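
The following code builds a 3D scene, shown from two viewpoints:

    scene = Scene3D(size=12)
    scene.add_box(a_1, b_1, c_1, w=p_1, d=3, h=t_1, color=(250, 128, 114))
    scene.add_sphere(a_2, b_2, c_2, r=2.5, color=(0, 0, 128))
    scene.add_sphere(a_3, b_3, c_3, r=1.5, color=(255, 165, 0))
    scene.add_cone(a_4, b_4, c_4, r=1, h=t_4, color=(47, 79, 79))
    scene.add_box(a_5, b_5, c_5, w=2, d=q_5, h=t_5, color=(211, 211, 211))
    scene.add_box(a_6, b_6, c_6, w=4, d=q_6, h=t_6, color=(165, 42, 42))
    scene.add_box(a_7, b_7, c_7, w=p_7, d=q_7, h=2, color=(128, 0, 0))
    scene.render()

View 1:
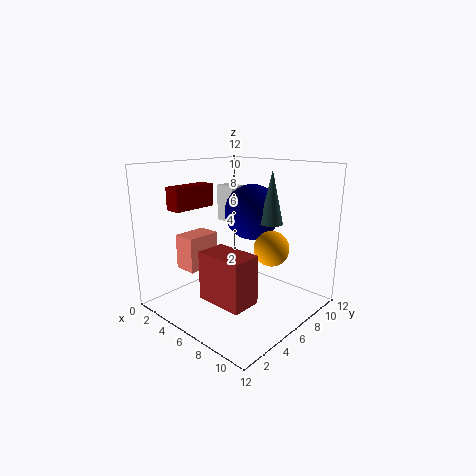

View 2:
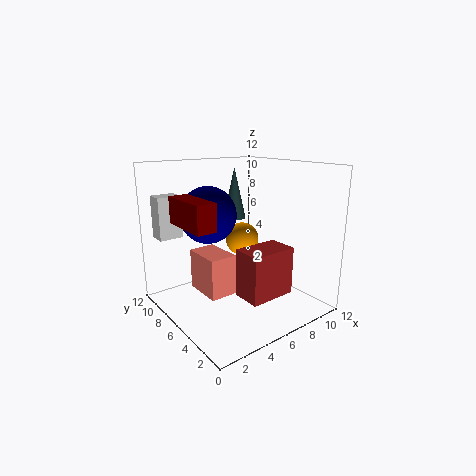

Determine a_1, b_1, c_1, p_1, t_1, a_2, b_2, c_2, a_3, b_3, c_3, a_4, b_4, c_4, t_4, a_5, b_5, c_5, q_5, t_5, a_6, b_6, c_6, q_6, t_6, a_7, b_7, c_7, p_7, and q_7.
a_1 = 1.5, b_1 = 3, c_1 = 3, p_1 = 2, t_1 = 3, a_2 = 5, b_2 = 9, c_2 = 7.5, a_3 = 8, b_3 = 8, c_3 = 5, a_4 = 7.5, b_4 = 8.5, c_4 = 7, t_4 = 4.5, a_5 = 0.5, b_5 = 9, c_5 = 6, q_5 = 1.5, t_5 = 3.5, a_6 = 5, b_6 = 2.5, c_6 = 1.5, q_6 = 2.5, t_6 = 4, a_7 = 0.5, b_7 = 3, c_7 = 8, p_7 = 1.5, q_7 = 4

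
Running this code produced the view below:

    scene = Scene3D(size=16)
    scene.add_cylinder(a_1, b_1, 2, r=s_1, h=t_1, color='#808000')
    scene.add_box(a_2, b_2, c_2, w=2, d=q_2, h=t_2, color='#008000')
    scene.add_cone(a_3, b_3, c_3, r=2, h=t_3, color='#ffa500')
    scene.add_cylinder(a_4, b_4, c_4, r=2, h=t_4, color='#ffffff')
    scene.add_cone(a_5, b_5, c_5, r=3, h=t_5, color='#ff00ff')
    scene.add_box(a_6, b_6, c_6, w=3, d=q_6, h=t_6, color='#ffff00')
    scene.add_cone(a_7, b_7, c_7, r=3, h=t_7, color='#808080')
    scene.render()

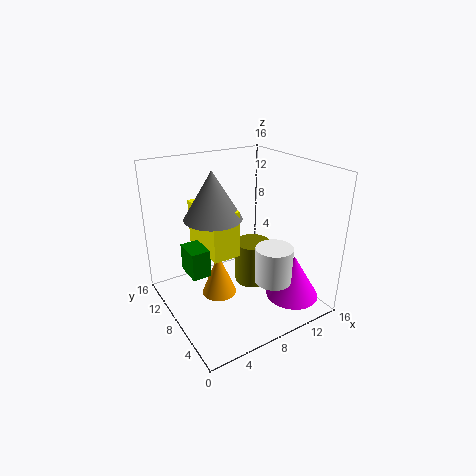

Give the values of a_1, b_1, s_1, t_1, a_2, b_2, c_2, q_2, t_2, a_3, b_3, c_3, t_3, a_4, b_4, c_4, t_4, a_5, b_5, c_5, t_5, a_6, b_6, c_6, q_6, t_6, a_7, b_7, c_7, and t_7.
a_1 = 10, b_1 = 8, s_1 = 2, t_1 = 5, a_2 = 2, b_2 = 7, c_2 = 5, q_2 = 3, t_2 = 3, a_3 = 6, b_3 = 9, c_3 = 1, t_3 = 5, a_4 = 10, b_4 = 4, c_4 = 4, t_4 = 4, a_5 = 13, b_5 = 4, c_5 = 1, t_5 = 5, a_6 = 4, b_6 = 6, c_6 = 7, q_6 = 6, t_6 = 5, a_7 = 5, b_7 = 8, c_7 = 11, t_7 = 5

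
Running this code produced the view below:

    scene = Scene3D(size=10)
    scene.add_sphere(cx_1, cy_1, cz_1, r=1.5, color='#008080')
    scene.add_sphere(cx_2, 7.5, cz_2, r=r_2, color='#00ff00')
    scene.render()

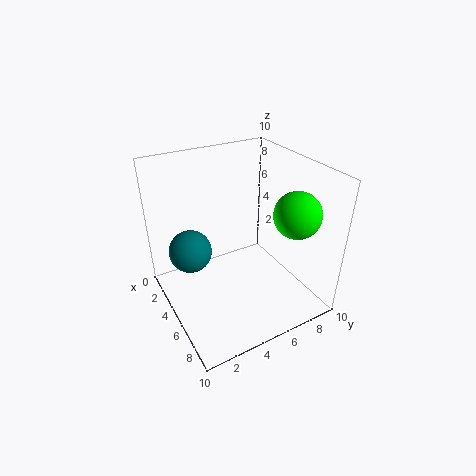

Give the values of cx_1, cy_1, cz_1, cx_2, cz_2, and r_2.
cx_1 = 3.5; cy_1 = 2; cz_1 = 4; cx_2 = 8; cz_2 = 7.5; r_2 = 1.5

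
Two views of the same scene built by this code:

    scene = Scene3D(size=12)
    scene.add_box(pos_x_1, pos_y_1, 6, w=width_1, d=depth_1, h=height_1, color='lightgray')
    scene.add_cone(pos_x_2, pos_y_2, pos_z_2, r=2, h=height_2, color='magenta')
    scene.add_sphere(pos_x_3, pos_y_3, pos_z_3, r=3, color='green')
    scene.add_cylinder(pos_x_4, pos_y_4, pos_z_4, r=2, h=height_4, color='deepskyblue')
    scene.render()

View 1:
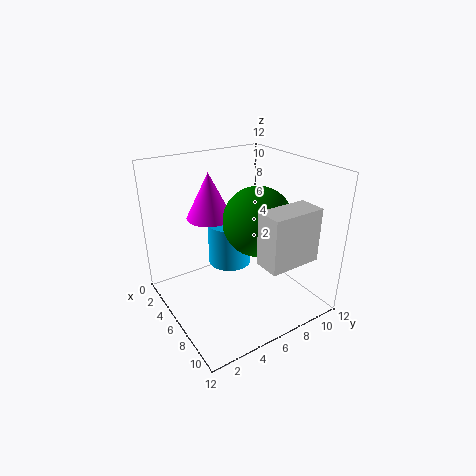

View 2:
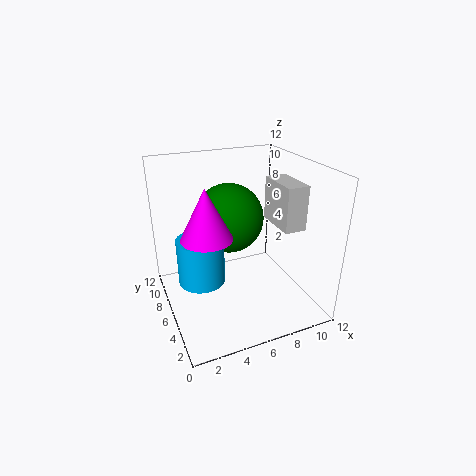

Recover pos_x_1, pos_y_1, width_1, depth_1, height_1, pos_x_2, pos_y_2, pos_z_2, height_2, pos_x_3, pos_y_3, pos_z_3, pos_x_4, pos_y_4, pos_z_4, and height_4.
pos_x_1 = 10
pos_y_1 = 5
width_1 = 2
depth_1 = 4
height_1 = 4
pos_x_2 = 3
pos_y_2 = 5
pos_z_2 = 7
height_2 = 4
pos_x_3 = 6
pos_y_3 = 8
pos_z_3 = 7
pos_x_4 = 3
pos_y_4 = 7
pos_z_4 = 2
height_4 = 4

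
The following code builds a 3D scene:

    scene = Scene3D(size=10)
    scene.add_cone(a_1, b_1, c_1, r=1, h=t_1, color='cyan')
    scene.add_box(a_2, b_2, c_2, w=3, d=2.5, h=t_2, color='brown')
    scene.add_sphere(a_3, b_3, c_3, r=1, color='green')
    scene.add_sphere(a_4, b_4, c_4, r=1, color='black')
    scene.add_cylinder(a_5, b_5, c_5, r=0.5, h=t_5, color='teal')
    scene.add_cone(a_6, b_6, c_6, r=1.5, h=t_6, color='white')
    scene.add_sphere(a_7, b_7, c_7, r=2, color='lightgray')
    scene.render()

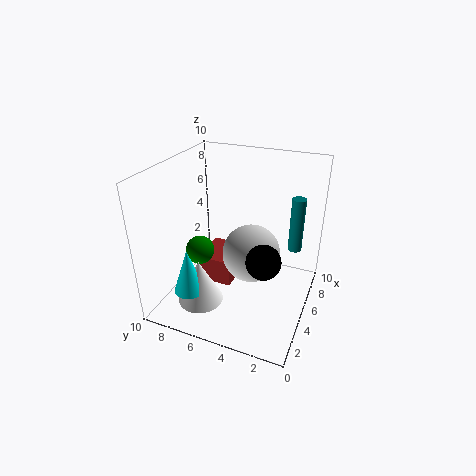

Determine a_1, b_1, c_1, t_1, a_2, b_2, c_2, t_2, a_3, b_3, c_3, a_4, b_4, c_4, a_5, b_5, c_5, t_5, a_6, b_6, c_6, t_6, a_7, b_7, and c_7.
a_1 = 1.5, b_1 = 7, c_1 = 2.5, t_1 = 3, a_2 = 4.5, b_2 = 5.5, c_2 = 1, t_2 = 2, a_3 = 4, b_3 = 7.5, c_3 = 4, a_4 = 1.5, b_4 = 2, c_4 = 6, a_5 = 7.5, b_5 = 1.5, c_5 = 3.5, t_5 = 4, a_6 = 2, b_6 = 6.5, c_6 = 1.5, t_6 = 3, a_7 = 5, b_7 = 4, c_7 = 4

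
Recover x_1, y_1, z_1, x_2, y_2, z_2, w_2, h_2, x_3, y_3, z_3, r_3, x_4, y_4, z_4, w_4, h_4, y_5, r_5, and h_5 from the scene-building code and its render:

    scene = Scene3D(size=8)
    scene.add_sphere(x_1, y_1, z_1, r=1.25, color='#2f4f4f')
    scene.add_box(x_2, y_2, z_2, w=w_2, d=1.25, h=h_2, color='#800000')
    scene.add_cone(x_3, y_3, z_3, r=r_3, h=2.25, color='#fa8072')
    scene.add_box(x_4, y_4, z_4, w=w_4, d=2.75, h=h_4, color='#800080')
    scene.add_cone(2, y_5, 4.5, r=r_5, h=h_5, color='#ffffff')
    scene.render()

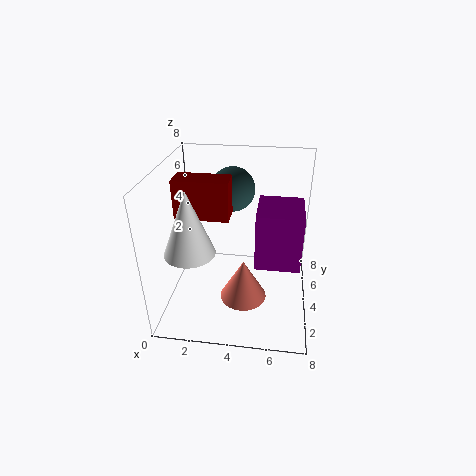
x_1 = 3.5; y_1 = 5.5; z_1 = 6.25; x_2 = 1; y_2 = 2.5; z_2 = 5.75; w_2 = 2.75; h_2 = 2; x_3 = 4.5; y_3 = 2.5; z_3 = 1.25; r_3 = 1.25; x_4 = 5; y_4 = 3.25; z_4 = 2.5; w_4 = 2.5; h_4 = 3.25; y_5 = 1.5; r_5 = 1.25; h_5 = 3.25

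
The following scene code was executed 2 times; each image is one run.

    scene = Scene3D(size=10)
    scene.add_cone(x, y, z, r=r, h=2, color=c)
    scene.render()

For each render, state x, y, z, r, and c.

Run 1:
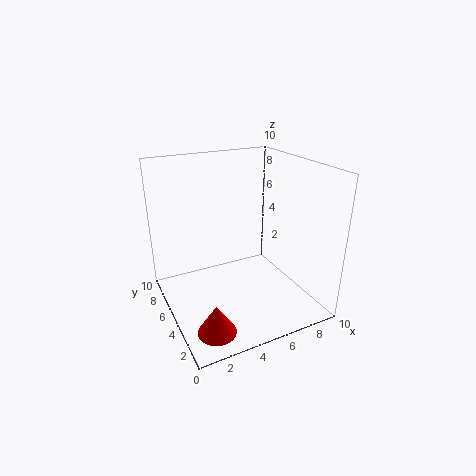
x = 2
y = 2
z = 0.25
r = 1.25
c = 'red'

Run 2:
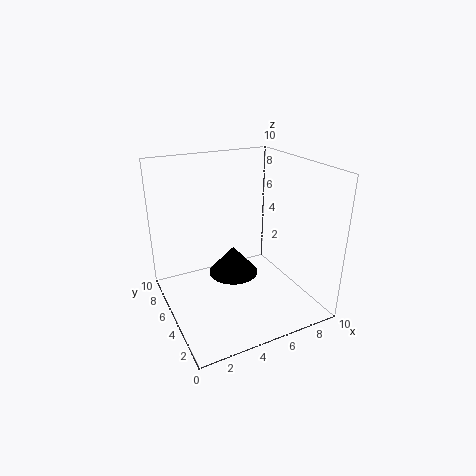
x = 4.75
y = 5.25
z = 2.25
r = 1.75
c = 'black'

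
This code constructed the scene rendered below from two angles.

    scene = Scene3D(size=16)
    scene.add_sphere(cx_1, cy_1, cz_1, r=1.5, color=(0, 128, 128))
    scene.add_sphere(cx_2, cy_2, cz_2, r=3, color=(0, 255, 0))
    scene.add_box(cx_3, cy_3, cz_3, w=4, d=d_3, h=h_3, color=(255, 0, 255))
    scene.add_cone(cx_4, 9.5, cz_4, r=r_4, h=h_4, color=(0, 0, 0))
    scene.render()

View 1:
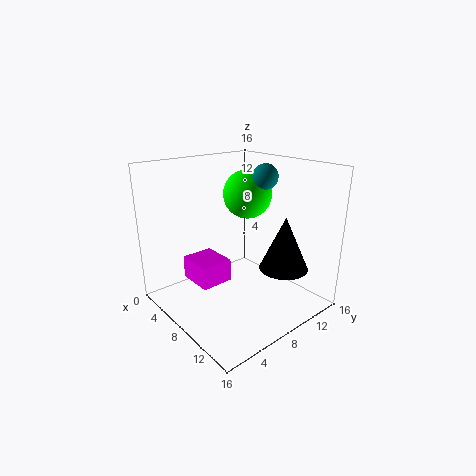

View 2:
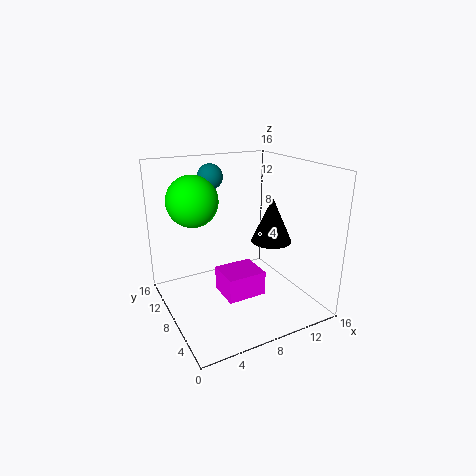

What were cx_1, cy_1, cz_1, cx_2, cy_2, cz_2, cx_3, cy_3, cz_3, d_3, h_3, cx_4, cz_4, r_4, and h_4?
cx_1 = 7; cy_1 = 13; cz_1 = 14; cx_2 = 4.5; cy_2 = 12.5; cz_2 = 11.5; cx_3 = 4.5; cy_3 = 3; cz_3 = 3.5; d_3 = 3.5; h_3 = 2.5; cx_4 = 13.5; cz_4 = 6; r_4 = 2.5; h_4 = 5.5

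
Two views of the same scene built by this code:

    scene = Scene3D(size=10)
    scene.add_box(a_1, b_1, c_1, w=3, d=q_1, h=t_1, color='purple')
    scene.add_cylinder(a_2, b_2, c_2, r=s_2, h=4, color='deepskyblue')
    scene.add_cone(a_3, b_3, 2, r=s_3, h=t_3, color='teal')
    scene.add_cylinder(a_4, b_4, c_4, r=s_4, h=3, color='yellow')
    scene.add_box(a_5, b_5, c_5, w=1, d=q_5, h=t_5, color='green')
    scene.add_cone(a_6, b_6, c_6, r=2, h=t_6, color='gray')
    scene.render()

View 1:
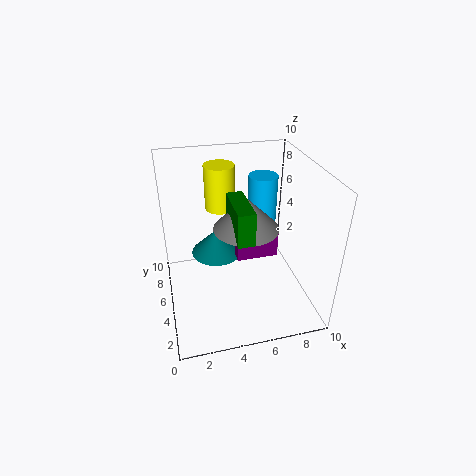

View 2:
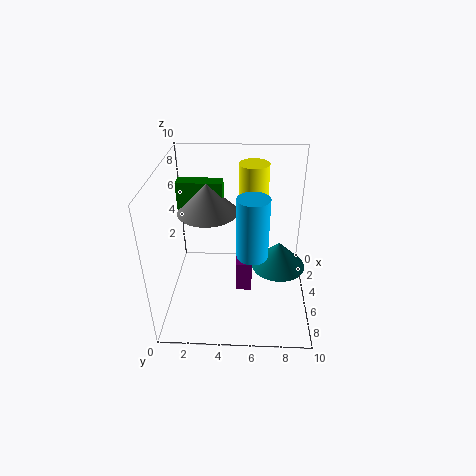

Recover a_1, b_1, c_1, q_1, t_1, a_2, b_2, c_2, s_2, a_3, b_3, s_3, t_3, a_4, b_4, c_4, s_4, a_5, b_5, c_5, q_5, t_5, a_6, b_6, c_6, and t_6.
a_1 = 5; b_1 = 5; c_1 = 3; q_1 = 1; t_1 = 2; a_2 = 7; b_2 = 6; c_2 = 5; s_2 = 1; a_3 = 4; b_3 = 8; s_3 = 2; t_3 = 2; a_4 = 4; b_4 = 6; c_4 = 7; s_4 = 1; a_5 = 4; b_5 = 1; c_5 = 7; q_5 = 3; t_5 = 2; a_6 = 5; b_6 = 3; c_6 = 7; t_6 = 2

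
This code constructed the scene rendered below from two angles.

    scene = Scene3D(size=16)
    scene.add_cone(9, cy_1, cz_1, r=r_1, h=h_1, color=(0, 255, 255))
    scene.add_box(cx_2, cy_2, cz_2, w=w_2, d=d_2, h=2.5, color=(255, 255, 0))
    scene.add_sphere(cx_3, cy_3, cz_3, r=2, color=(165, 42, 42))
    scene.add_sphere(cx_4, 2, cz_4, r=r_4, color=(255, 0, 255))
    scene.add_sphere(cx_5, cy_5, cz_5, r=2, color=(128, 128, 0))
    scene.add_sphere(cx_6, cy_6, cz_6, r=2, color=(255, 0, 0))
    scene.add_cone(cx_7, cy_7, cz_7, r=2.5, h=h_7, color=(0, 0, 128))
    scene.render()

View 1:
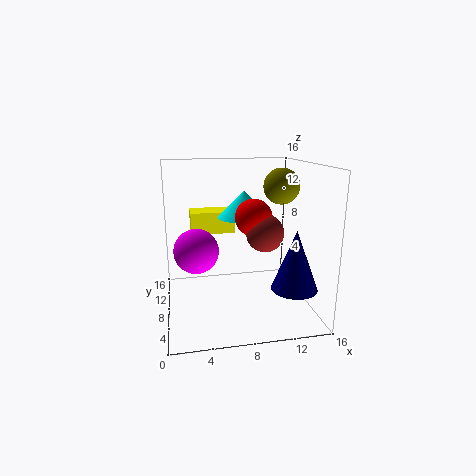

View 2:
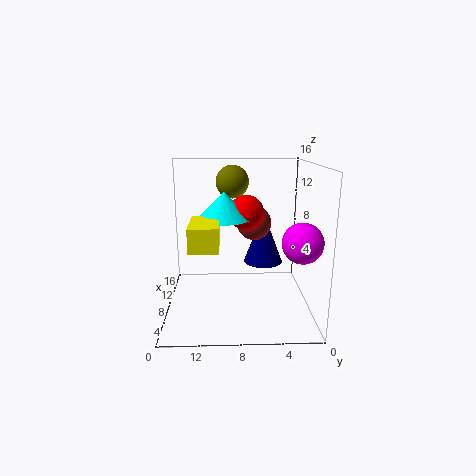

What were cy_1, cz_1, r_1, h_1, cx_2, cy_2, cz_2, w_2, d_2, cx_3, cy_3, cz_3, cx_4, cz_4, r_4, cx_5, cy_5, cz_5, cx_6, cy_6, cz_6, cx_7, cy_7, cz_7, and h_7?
cy_1 = 9.5; cz_1 = 10; r_1 = 3; h_1 = 3; cx_2 = 3; cy_2 = 10; cz_2 = 8; w_2 = 5; d_2 = 3; cx_3 = 10.5; cy_3 = 6; cz_3 = 9; cx_4 = 3; cz_4 = 9; r_4 = 2; cx_5 = 13; cy_5 = 8.5; cz_5 = 13.5; cx_6 = 9.5; cy_6 = 7; cz_6 = 10.5; cx_7 = 13.5; cy_7 = 4.5; cz_7 = 3; h_7 = 6.5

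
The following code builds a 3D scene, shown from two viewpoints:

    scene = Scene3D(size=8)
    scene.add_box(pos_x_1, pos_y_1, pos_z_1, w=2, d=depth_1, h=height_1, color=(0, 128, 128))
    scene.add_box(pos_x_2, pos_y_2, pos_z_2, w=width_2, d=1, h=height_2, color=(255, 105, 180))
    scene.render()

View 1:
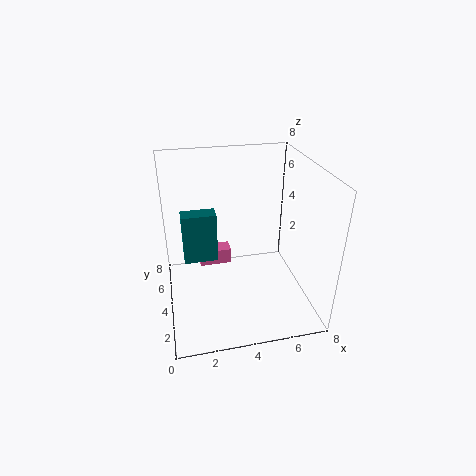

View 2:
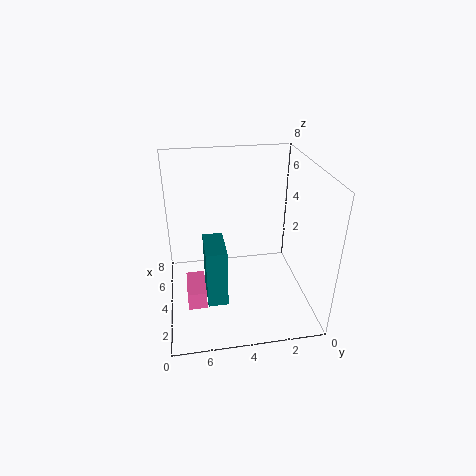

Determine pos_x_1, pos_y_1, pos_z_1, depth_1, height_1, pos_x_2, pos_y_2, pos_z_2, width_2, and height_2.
pos_x_1 = 1; pos_y_1 = 5; pos_z_1 = 2; depth_1 = 1; height_1 = 3; pos_x_2 = 2; pos_y_2 = 6; pos_z_2 = 1; width_2 = 2; height_2 = 1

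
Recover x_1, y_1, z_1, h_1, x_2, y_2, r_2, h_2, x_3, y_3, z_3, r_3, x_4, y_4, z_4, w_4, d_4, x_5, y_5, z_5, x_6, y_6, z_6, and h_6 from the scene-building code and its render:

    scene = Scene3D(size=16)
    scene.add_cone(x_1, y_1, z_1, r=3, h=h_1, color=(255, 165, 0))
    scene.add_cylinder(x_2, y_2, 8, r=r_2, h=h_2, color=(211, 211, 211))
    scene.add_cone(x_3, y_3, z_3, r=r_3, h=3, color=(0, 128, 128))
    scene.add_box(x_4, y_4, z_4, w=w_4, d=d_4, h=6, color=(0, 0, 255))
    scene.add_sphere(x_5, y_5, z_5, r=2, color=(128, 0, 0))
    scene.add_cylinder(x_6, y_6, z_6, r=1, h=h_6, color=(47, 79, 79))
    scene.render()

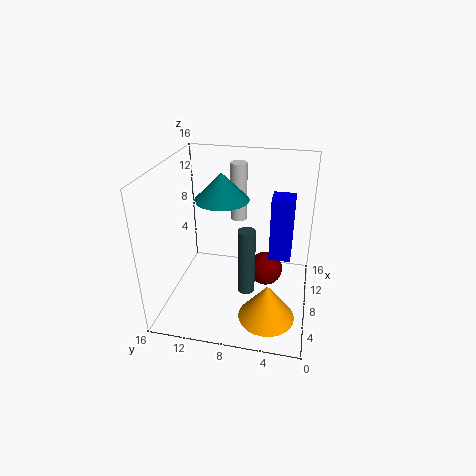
x_1 = 4
y_1 = 4
z_1 = 1
h_1 = 4
x_2 = 13
y_2 = 9
r_2 = 1
h_2 = 7
x_3 = 9
y_3 = 10
z_3 = 12
r_3 = 3
x_4 = 3
y_4 = 2
z_4 = 9
w_4 = 2
d_4 = 2
x_5 = 10
y_5 = 5
z_5 = 3
x_6 = 8
y_6 = 7
z_6 = 1
h_6 = 8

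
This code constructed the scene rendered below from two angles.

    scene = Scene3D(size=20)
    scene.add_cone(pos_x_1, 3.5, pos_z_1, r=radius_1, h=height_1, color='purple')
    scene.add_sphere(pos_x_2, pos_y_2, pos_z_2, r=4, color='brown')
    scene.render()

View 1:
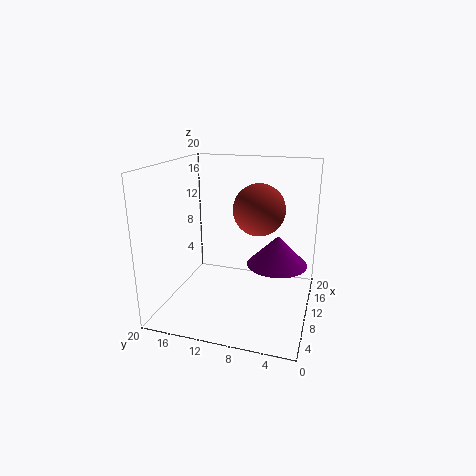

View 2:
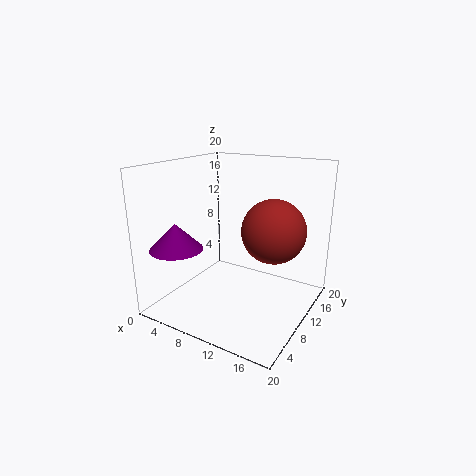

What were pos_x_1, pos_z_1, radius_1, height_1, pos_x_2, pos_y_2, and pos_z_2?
pos_x_1 = 4.5
pos_z_1 = 9.5
radius_1 = 3.5
height_1 = 3.5
pos_x_2 = 16
pos_y_2 = 8.5
pos_z_2 = 12.5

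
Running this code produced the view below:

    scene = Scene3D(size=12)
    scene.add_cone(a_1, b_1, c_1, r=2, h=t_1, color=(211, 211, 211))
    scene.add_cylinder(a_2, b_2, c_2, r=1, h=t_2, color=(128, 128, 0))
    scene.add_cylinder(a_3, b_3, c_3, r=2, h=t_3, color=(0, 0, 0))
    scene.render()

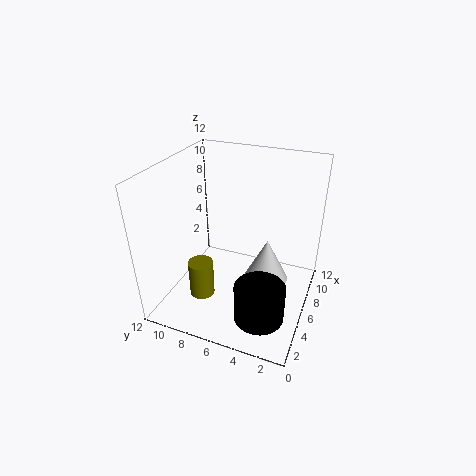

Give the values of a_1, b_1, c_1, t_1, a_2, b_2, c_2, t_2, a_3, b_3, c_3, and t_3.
a_1 = 8
b_1 = 4
c_1 = 1
t_1 = 4
a_2 = 3
b_2 = 8
c_2 = 2
t_2 = 3
a_3 = 3
b_3 = 3
c_3 = 1
t_3 = 3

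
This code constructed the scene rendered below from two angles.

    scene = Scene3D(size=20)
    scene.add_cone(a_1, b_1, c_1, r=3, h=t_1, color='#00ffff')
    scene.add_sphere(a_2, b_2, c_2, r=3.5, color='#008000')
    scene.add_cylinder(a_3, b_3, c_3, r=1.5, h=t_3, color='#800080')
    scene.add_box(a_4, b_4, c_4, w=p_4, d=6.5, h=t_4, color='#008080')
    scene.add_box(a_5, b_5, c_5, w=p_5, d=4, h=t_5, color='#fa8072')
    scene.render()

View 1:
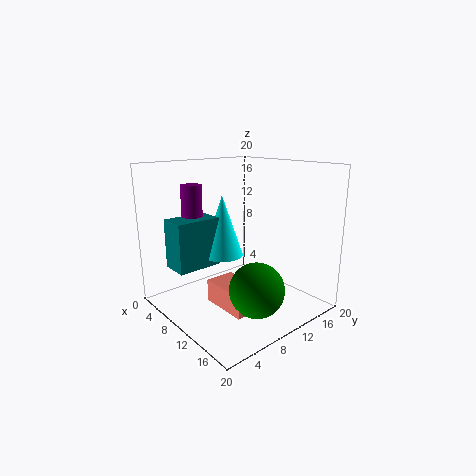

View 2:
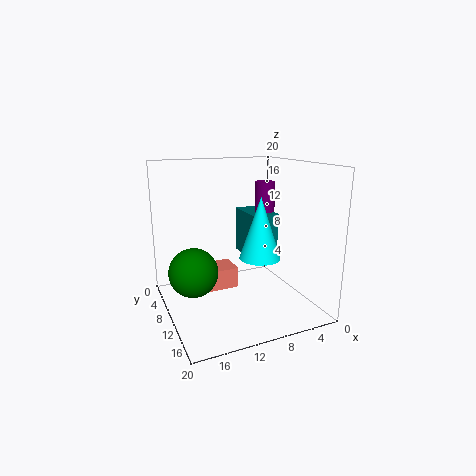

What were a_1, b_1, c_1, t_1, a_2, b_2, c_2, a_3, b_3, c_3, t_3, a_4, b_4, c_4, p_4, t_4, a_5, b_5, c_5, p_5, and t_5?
a_1 = 6.5
b_1 = 10
c_1 = 6.5
t_1 = 9
a_2 = 16
b_2 = 8
c_2 = 5
a_3 = 4
b_3 = 6.5
c_3 = 12
t_3 = 5
a_4 = 3
b_4 = 2.5
c_4 = 5.5
p_4 = 4
t_4 = 7
a_5 = 9.5
b_5 = 5
c_5 = 2
p_5 = 6.5
t_5 = 3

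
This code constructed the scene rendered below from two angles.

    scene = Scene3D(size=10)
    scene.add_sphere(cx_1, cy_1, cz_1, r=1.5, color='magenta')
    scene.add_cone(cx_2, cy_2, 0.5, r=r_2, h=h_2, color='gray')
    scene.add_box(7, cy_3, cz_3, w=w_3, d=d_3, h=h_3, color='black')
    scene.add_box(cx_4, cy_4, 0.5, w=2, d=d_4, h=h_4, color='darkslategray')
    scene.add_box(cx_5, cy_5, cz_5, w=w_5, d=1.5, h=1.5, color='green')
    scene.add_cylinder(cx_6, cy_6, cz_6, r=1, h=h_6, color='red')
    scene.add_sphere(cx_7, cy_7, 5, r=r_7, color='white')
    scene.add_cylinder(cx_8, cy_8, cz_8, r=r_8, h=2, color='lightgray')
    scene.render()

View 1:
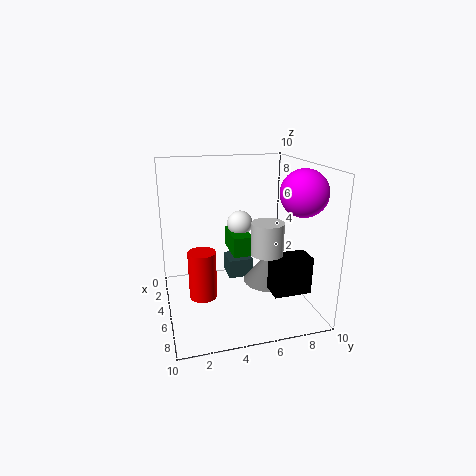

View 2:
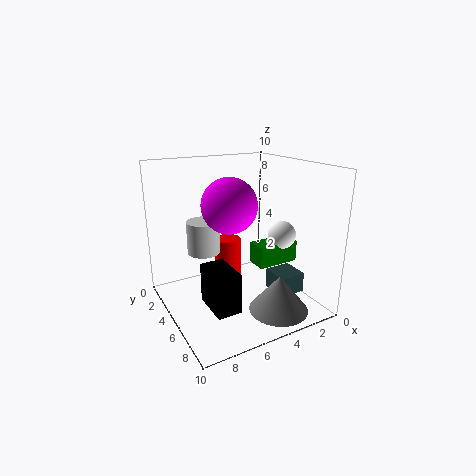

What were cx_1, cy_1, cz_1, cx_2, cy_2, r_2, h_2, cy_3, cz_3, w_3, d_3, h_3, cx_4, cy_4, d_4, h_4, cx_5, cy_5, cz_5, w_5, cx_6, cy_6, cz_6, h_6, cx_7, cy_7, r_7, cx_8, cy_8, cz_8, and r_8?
cx_1 = 7.5; cy_1 = 8.5; cz_1 = 8.5; cx_2 = 3.5; cy_2 = 8; r_2 = 2; h_2 = 2.5; cy_3 = 6.5; cz_3 = 2; w_3 = 1.5; d_3 = 2.5; h_3 = 2.5; cx_4 = 0.5; cy_4 = 5; d_4 = 2; h_4 = 1.5; cx_5 = 1; cy_5 = 5; cz_5 = 3; w_5 = 3; cx_6 = 4.5; cy_6 = 2.5; cz_6 = 0.5; h_6 = 3.5; cx_7 = 2; cy_7 = 6; r_7 = 1; cx_8 = 8; cy_8 = 6; cz_8 = 5; r_8 = 1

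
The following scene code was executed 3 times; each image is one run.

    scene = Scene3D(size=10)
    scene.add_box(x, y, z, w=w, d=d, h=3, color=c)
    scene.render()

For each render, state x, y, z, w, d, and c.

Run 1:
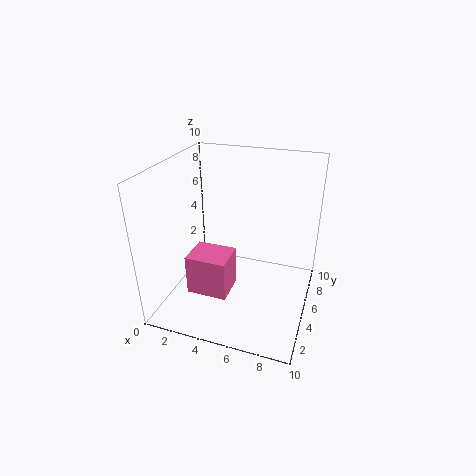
x = 1.5, y = 3.5, z = 0.5, w = 3, d = 2.5, c = 'hotpink'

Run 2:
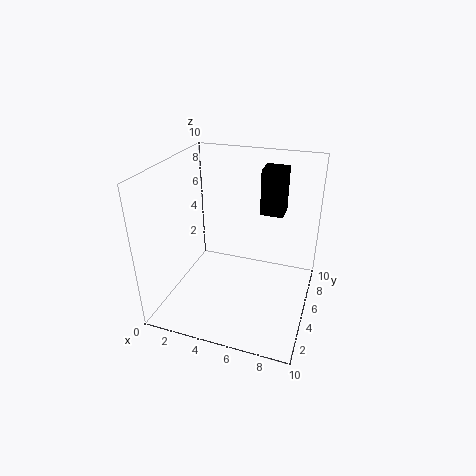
x = 6.5, y = 5, z = 7, w = 1.5, d = 1.5, c = 'black'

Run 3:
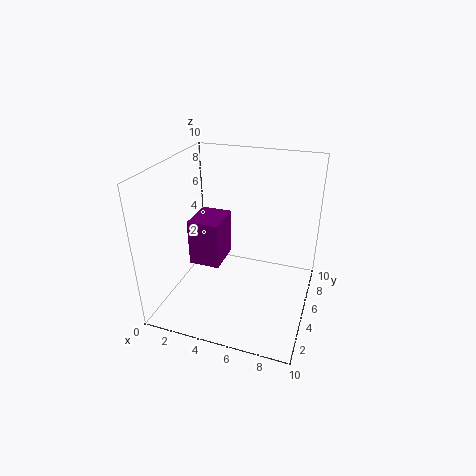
x = 2.5, y = 2.5, z = 4, w = 2, d = 2.5, c = 'purple'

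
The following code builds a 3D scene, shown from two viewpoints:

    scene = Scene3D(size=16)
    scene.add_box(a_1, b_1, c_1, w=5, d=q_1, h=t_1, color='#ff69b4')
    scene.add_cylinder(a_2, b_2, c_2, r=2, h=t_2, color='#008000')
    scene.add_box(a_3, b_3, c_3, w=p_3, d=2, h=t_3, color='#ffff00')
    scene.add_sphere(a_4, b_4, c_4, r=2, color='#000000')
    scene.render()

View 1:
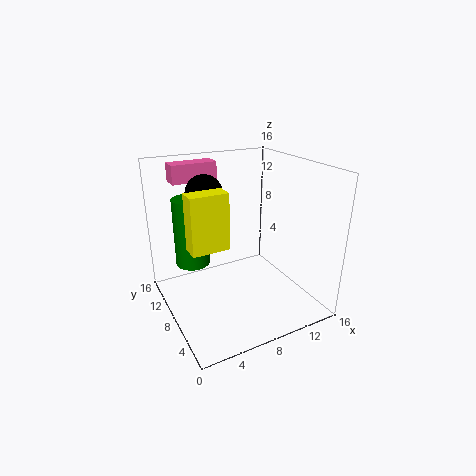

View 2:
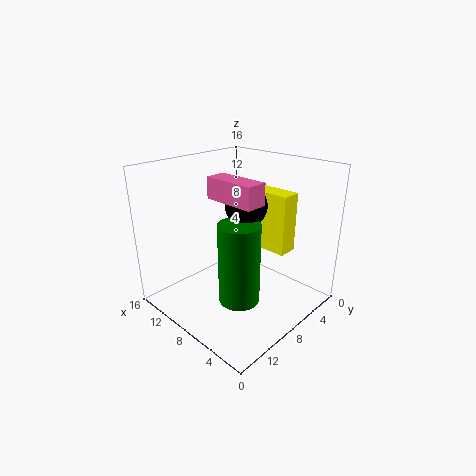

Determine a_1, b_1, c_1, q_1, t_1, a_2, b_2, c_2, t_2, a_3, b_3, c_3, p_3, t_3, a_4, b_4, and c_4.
a_1 = 2; b_1 = 11; c_1 = 14; q_1 = 2; t_1 = 2; a_2 = 4; b_2 = 12; c_2 = 4; t_2 = 8; a_3 = 2; b_3 = 6; c_3 = 8; p_3 = 4; t_3 = 6; a_4 = 5; b_4 = 10; c_4 = 13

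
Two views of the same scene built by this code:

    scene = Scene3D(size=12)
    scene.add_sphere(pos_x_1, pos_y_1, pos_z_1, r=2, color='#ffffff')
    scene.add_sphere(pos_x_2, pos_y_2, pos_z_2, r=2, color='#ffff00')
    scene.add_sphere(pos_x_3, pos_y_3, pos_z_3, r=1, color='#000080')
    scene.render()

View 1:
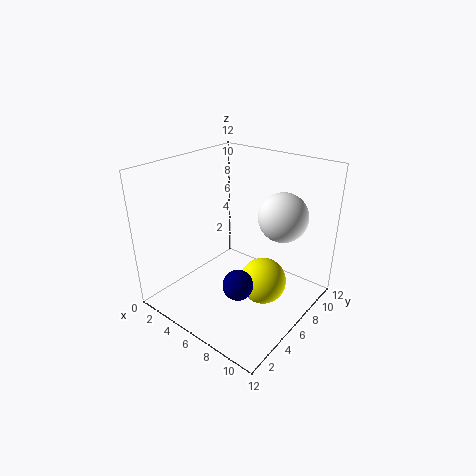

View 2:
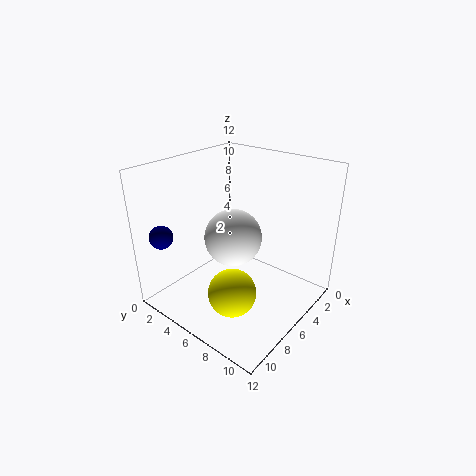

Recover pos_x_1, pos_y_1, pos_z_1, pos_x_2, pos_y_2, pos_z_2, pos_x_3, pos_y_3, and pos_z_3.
pos_x_1 = 9, pos_y_1 = 8, pos_z_1 = 8, pos_x_2 = 8, pos_y_2 = 7, pos_z_2 = 2, pos_x_3 = 10, pos_y_3 = 1, pos_z_3 = 6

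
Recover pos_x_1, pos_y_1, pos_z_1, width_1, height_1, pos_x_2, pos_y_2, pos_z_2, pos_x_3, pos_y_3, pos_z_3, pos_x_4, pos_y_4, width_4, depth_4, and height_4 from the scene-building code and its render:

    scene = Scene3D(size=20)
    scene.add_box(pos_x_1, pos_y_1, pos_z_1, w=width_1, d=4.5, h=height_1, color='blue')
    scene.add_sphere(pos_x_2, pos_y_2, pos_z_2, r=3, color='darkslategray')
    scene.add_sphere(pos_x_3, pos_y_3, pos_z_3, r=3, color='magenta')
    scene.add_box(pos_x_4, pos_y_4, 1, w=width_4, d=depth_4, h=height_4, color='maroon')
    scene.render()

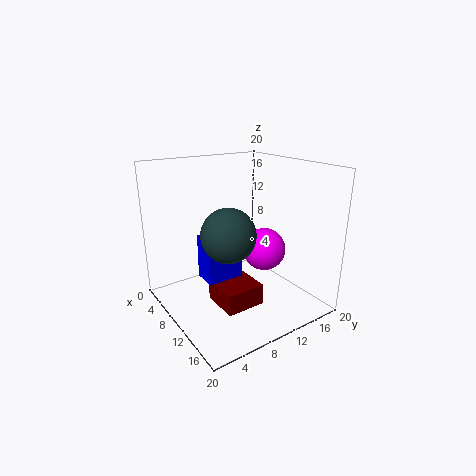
pos_x_1 = 11.5; pos_y_1 = 3; pos_z_1 = 7; width_1 = 3; height_1 = 5.5; pos_x_2 = 17; pos_y_2 = 4; pos_z_2 = 14; pos_x_3 = 11.5; pos_y_3 = 13.5; pos_z_3 = 8; pos_x_4 = 8.5; pos_y_4 = 6; width_4 = 5.5; depth_4 = 5.5; height_4 = 3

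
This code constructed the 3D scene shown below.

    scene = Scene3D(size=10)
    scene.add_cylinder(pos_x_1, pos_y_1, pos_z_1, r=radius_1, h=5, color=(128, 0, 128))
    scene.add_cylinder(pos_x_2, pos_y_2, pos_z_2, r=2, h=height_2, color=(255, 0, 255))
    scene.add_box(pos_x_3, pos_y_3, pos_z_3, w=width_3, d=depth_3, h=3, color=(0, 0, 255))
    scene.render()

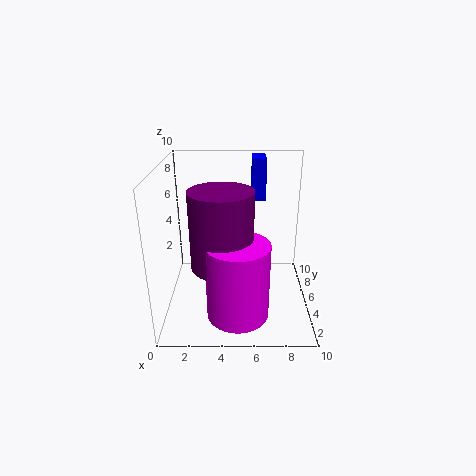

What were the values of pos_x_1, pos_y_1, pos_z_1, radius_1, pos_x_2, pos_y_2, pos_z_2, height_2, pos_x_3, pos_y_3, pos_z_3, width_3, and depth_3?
pos_x_1 = 4, pos_y_1 = 3, pos_z_1 = 4, radius_1 = 2, pos_x_2 = 5, pos_y_2 = 2, pos_z_2 = 1, height_2 = 5, pos_x_3 = 6, pos_y_3 = 7, pos_z_3 = 7, width_3 = 1, depth_3 = 2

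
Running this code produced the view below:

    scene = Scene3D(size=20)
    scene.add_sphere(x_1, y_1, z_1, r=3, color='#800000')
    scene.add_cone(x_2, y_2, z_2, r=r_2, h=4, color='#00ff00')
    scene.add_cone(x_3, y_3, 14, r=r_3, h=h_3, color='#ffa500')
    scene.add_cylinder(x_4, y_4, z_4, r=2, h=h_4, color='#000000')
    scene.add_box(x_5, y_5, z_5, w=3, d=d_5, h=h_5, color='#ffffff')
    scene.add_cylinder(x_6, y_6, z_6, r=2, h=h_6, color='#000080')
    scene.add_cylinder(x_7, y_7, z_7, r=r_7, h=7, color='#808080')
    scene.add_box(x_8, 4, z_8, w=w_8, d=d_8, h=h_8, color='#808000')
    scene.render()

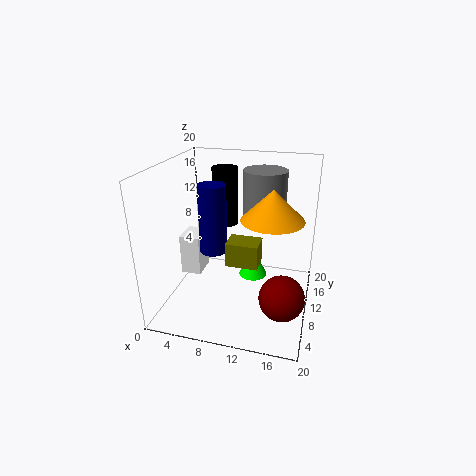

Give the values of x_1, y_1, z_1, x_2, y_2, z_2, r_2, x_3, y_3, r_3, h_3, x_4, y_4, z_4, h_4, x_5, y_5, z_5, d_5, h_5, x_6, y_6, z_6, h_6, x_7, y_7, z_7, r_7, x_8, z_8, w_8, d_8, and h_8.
x_1 = 17, y_1 = 6, z_1 = 4, x_2 = 12, y_2 = 11, z_2 = 4, r_2 = 2, x_3 = 15, y_3 = 8, r_3 = 4, h_3 = 4, x_4 = 6, y_4 = 17, z_4 = 9, h_4 = 9, x_5 = 1, y_5 = 10, z_5 = 3, d_5 = 4, h_5 = 6, x_6 = 6, y_6 = 11, z_6 = 7, h_6 = 10, x_7 = 13, y_7 = 13, z_7 = 12, r_7 = 3, x_8 = 10, z_8 = 9, w_8 = 4, d_8 = 3, h_8 = 3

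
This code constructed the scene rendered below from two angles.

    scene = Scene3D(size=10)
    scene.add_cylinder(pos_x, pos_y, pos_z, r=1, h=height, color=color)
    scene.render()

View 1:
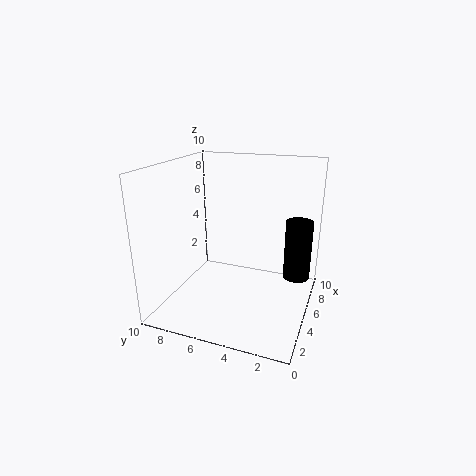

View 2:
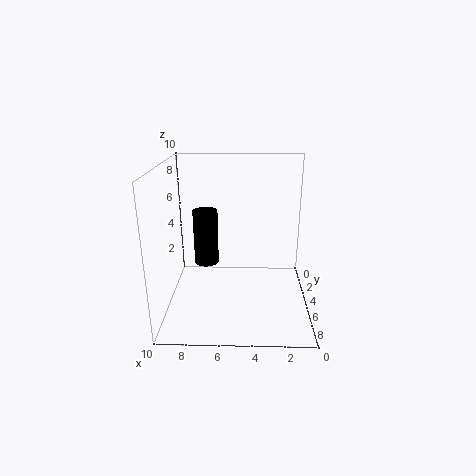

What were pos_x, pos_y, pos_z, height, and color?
pos_x = 7.75
pos_y = 1.25
pos_z = 1.25
height = 4.5
color = 'black'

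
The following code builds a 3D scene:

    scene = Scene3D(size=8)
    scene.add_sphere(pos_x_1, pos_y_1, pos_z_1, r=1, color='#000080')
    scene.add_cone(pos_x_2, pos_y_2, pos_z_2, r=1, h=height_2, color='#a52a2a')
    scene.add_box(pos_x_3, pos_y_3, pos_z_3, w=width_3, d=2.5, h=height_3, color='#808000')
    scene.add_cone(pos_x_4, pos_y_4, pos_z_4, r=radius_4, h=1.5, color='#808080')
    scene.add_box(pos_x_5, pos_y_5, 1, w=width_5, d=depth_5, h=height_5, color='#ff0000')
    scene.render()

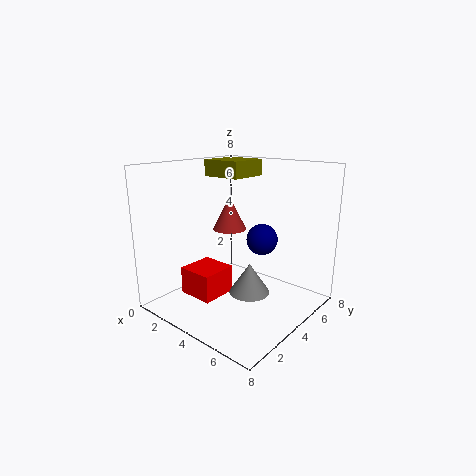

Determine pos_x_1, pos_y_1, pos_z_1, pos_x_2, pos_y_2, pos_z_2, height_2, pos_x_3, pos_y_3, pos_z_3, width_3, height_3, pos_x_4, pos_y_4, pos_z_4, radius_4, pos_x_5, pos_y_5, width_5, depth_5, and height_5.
pos_x_1 = 3.5, pos_y_1 = 7, pos_z_1 = 3, pos_x_2 = 2.5, pos_y_2 = 5, pos_z_2 = 4, height_2 = 2, pos_x_3 = 0.5, pos_y_3 = 5, pos_z_3 = 7, width_3 = 2.5, height_3 = 1, pos_x_4 = 6, pos_y_4 = 2.5, pos_z_4 = 2, radius_4 = 1, pos_x_5 = 2, pos_y_5 = 1.5, width_5 = 2, depth_5 = 2, height_5 = 1.5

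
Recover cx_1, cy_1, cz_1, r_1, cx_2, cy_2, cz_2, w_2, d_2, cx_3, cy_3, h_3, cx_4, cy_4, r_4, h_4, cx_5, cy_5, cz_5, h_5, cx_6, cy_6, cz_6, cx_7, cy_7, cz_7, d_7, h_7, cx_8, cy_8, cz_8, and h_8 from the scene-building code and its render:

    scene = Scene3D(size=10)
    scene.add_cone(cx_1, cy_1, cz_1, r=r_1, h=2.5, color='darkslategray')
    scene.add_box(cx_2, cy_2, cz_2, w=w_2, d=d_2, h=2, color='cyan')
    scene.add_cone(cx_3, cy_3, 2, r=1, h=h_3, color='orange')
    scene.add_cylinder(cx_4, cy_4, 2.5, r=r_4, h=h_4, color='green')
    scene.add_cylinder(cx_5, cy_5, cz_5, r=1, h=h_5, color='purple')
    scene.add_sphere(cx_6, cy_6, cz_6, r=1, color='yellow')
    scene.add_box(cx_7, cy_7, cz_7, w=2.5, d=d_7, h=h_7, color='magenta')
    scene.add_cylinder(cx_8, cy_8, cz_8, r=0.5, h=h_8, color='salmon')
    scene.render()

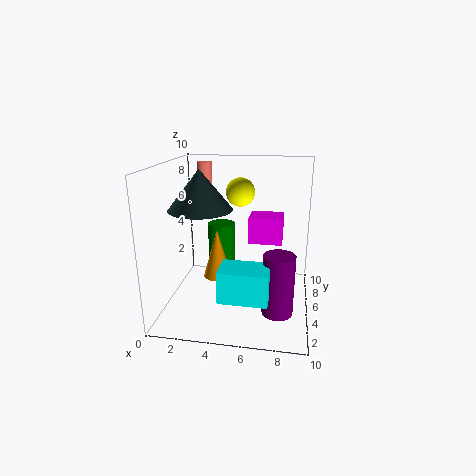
cx_1 = 3
cy_1 = 3
cz_1 = 7.5
r_1 = 2
cx_2 = 4.5
cy_2 = 0.5
cz_2 = 2.5
w_2 = 3
d_2 = 2
cx_3 = 3.5
cy_3 = 5
h_3 = 3.5
cx_4 = 3.5
cy_4 = 6.5
r_4 = 1
h_4 = 3
cx_5 = 8
cy_5 = 2.5
cz_5 = 1
h_5 = 4
cx_6 = 5
cy_6 = 6
cz_6 = 8
cx_7 = 5.5
cy_7 = 6.5
cz_7 = 4
d_7 = 2
h_7 = 2
cx_8 = 2.5
cy_8 = 6
cz_8 = 8
h_8 = 2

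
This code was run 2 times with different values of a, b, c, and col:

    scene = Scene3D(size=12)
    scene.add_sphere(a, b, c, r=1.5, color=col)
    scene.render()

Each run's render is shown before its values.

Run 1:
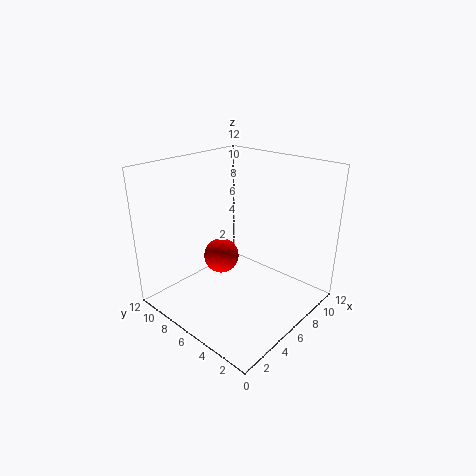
a = 5.5; b = 7.5; c = 4; col = 'red'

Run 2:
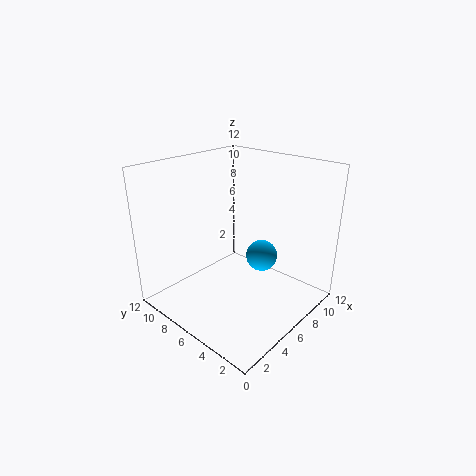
a = 10; b = 6.5; c = 2.5; col = 'deepskyblue'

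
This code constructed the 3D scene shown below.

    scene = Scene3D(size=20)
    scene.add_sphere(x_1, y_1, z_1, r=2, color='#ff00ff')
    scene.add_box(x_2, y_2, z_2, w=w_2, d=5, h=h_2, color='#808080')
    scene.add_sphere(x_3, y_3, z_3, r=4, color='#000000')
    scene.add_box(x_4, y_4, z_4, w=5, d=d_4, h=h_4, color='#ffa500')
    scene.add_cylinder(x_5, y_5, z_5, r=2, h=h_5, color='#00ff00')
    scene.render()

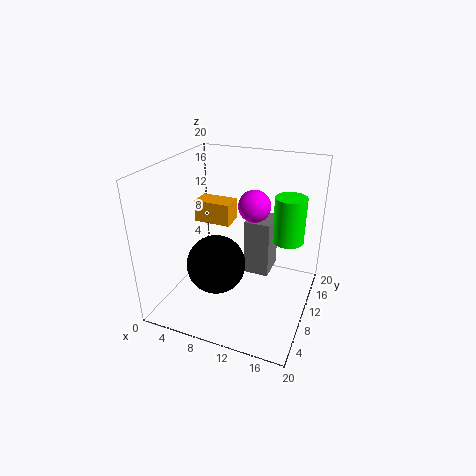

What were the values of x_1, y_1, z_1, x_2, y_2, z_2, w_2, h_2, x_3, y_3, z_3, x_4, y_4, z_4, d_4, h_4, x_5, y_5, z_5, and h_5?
x_1 = 13, y_1 = 8, z_1 = 16, x_2 = 9, y_2 = 15, z_2 = 1, w_2 = 4, h_2 = 9, x_3 = 8, y_3 = 7, z_3 = 7, x_4 = 4, y_4 = 9, z_4 = 12, d_4 = 3, h_4 = 3, x_5 = 17, y_5 = 10, z_5 = 11, h_5 = 6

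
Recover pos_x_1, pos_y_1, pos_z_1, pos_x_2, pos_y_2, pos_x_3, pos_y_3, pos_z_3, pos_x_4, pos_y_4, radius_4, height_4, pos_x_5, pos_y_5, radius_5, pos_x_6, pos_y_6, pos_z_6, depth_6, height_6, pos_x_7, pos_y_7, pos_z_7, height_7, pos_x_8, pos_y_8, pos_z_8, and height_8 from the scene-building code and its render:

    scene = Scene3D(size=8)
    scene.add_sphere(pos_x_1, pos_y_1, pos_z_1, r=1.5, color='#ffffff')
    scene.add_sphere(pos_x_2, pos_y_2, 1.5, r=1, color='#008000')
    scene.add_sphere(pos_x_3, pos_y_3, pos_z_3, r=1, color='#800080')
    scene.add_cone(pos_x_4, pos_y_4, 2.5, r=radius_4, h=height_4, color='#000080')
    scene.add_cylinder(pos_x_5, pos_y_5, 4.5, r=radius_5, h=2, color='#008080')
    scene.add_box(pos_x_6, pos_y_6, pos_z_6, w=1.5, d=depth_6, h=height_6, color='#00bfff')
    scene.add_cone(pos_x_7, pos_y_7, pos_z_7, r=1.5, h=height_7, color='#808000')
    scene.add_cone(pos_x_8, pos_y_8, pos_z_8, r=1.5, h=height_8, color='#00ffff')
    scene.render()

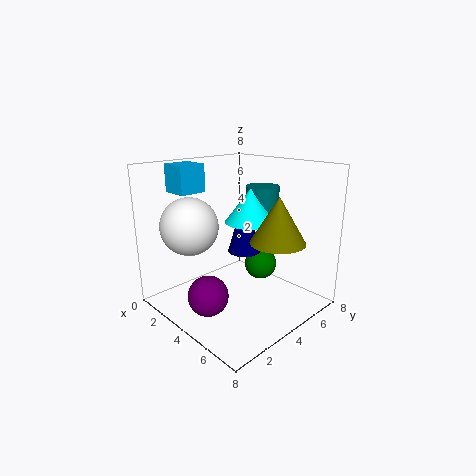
pos_x_1 = 3; pos_y_1 = 1.5; pos_z_1 = 5; pos_x_2 = 3.5; pos_y_2 = 6.5; pos_x_3 = 5; pos_y_3 = 1; pos_z_3 = 2; pos_x_4 = 3; pos_y_4 = 5.5; radius_4 = 1; height_4 = 3.5; pos_x_5 = 3.5; pos_y_5 = 6.5; radius_5 = 1; pos_x_6 = 1; pos_y_6 = 1.5; pos_z_6 = 6.5; depth_6 = 1.5; height_6 = 1.5; pos_x_7 = 6; pos_y_7 = 5; pos_z_7 = 4; height_7 = 2.5; pos_x_8 = 3.5; pos_y_8 = 5.5; pos_z_8 = 4.5; height_8 = 2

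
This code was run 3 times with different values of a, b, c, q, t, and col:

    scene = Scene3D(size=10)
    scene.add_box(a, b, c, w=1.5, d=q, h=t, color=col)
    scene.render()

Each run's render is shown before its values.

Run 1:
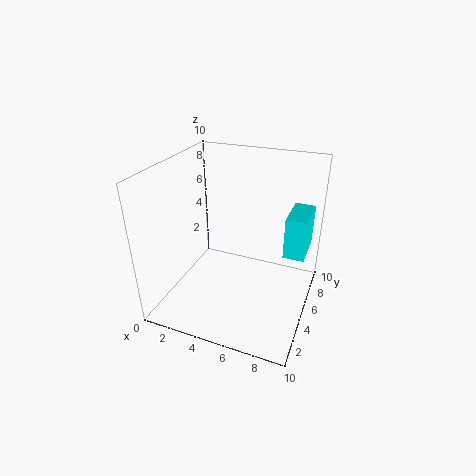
a = 8; b = 6; c = 3.5; q = 3; t = 3; col = 'cyan'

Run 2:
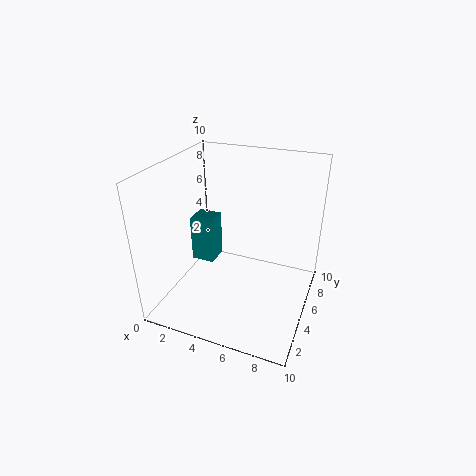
a = 2.5; b = 3; c = 4; q = 1.5; t = 3; col = 'teal'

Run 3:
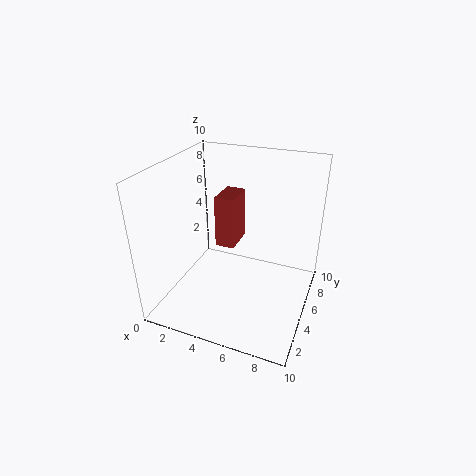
a = 2.5; b = 6.5; c = 3; q = 2.5; t = 4; col = 'brown'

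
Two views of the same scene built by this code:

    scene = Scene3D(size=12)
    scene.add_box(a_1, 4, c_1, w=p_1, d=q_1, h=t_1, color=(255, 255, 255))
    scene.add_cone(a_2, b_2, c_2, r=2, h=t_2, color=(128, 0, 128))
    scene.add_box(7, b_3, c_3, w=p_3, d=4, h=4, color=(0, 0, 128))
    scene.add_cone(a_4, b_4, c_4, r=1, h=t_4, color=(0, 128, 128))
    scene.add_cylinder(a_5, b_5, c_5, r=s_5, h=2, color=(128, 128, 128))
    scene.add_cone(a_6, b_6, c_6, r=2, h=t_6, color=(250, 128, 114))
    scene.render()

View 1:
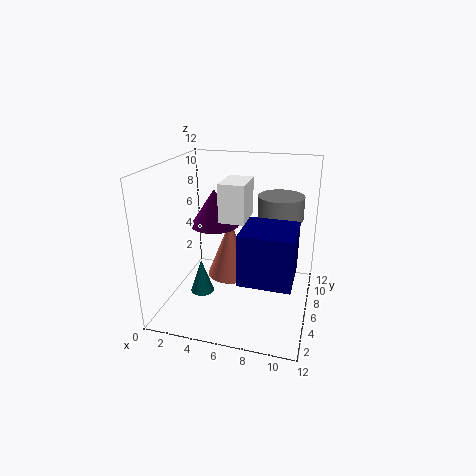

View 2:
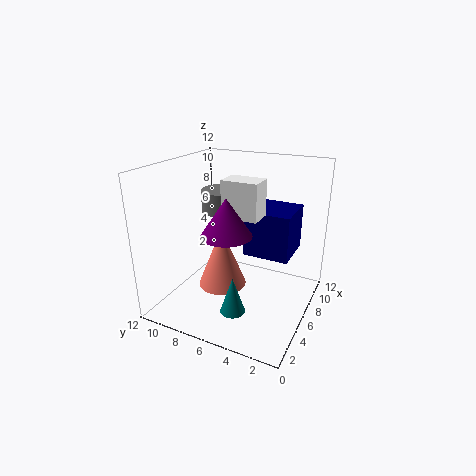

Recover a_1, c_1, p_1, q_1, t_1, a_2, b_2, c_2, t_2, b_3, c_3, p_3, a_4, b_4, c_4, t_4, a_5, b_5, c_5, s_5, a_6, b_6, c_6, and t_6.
a_1 = 5, c_1 = 8, p_1 = 2, q_1 = 3, t_1 = 3, a_2 = 4, b_2 = 6, c_2 = 7, t_2 = 3, b_3 = 2, c_3 = 4, p_3 = 4, a_4 = 3, b_4 = 5, c_4 = 1, t_4 = 3, a_5 = 9, b_5 = 9, c_5 = 7, s_5 = 2, a_6 = 5, b_6 = 7, c_6 = 2, t_6 = 5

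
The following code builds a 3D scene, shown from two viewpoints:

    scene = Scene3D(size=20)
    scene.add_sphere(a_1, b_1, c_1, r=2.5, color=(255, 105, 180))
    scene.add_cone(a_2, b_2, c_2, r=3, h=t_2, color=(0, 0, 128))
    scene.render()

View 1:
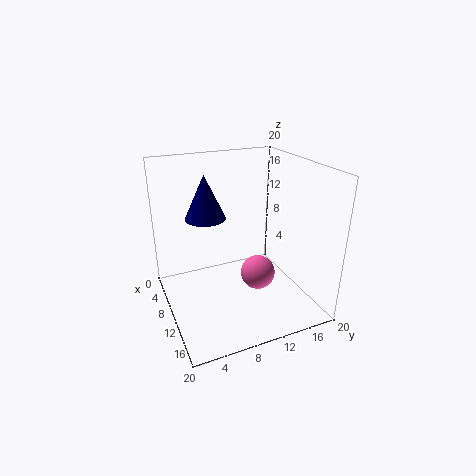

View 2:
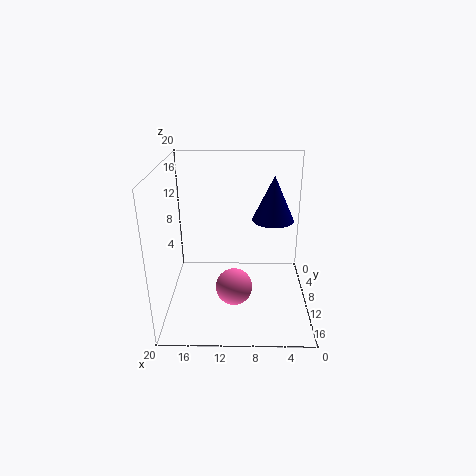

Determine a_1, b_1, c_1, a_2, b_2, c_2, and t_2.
a_1 = 10.5
b_1 = 13
c_1 = 4
a_2 = 5
b_2 = 7
c_2 = 11.5
t_2 = 6.5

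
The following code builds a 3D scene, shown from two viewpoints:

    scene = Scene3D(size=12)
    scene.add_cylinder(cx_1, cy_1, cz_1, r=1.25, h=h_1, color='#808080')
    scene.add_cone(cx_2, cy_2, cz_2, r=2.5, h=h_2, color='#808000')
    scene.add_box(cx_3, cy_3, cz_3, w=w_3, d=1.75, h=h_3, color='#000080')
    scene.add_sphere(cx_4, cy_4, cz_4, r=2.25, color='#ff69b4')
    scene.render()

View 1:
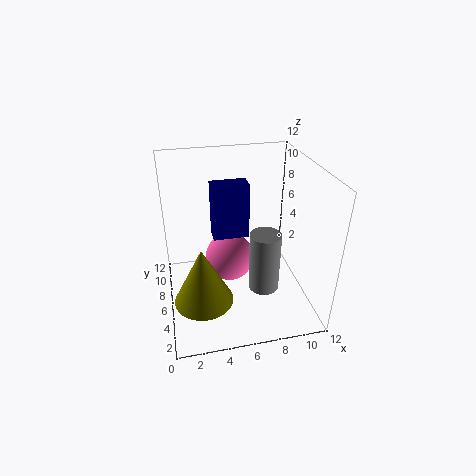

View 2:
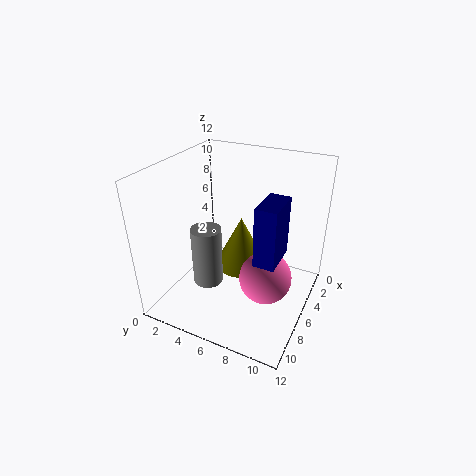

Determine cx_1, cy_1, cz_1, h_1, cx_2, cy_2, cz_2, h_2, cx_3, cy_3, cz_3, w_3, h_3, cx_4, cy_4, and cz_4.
cx_1 = 7.75
cy_1 = 4
cz_1 = 2.25
h_1 = 5
cx_2 = 2.75
cy_2 = 4.75
cz_2 = 1
h_2 = 5
cx_3 = 4.25
cy_3 = 8
cz_3 = 4.75
w_3 = 3.25
h_3 = 5
cx_4 = 5.75
cy_4 = 8.5
cz_4 = 2.5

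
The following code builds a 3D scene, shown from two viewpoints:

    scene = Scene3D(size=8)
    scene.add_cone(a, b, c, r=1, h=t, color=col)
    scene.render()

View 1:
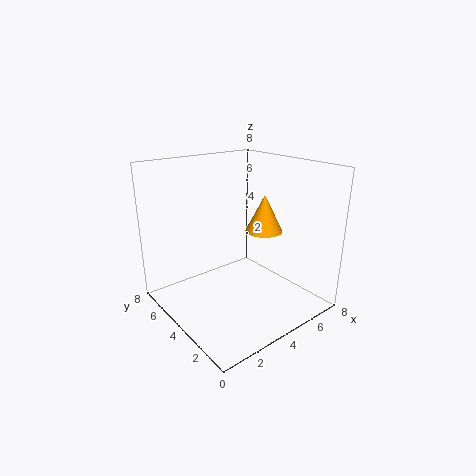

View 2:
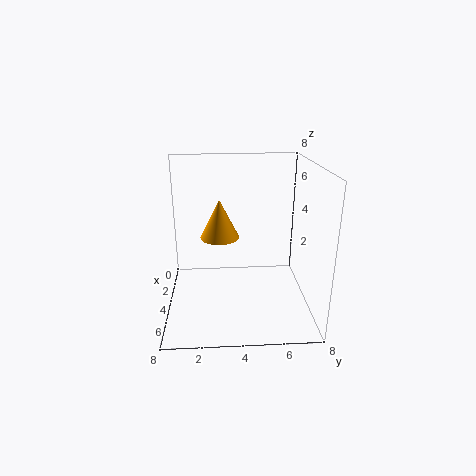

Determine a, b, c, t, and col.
a = 5; b = 3; c = 4.5; t = 2; col = 'orange'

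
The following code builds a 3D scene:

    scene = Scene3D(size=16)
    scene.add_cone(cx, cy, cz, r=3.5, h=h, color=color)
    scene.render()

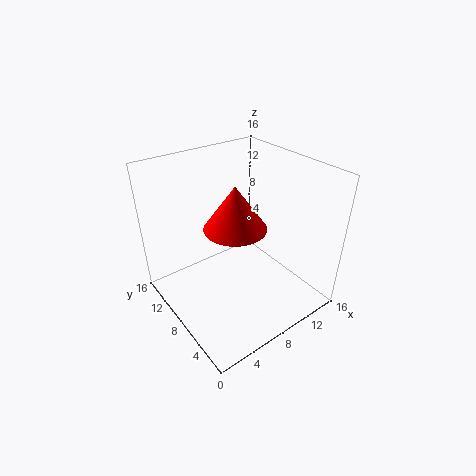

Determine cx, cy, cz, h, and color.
cx = 8
cy = 8.5
cz = 9
h = 5
color = 'red'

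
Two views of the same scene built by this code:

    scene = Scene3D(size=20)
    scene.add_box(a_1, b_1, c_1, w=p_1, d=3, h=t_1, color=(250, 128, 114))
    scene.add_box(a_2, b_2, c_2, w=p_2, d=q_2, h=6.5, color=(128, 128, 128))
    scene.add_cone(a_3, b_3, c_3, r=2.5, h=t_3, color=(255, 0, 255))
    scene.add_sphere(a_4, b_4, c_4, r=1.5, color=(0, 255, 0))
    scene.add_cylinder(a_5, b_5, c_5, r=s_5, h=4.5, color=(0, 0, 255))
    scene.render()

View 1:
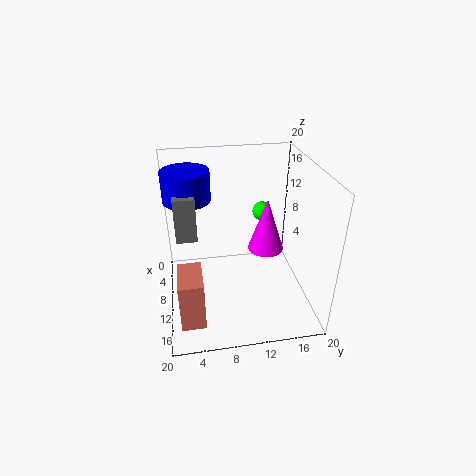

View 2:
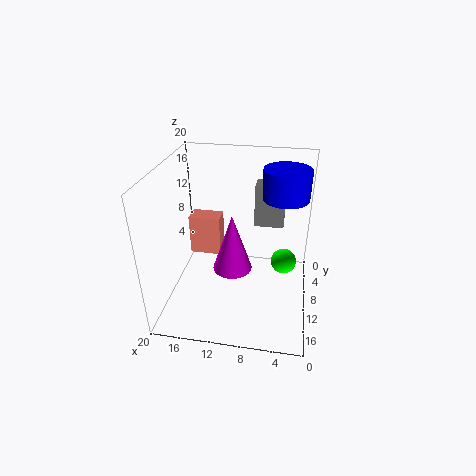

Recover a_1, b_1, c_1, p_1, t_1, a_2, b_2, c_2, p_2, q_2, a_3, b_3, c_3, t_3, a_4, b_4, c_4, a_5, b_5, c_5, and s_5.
a_1 = 14, b_1 = 1.5, c_1 = 3, p_1 = 5, t_1 = 6.5, a_2 = 4, b_2 = 1.5, c_2 = 9, p_2 = 4.5, q_2 = 3, a_3 = 10, b_3 = 14, c_3 = 8, t_3 = 7.5, a_4 = 3.5, b_4 = 15, c_4 = 10.5, a_5 = 4, b_5 = 3.5, c_5 = 13.5, s_5 = 3.5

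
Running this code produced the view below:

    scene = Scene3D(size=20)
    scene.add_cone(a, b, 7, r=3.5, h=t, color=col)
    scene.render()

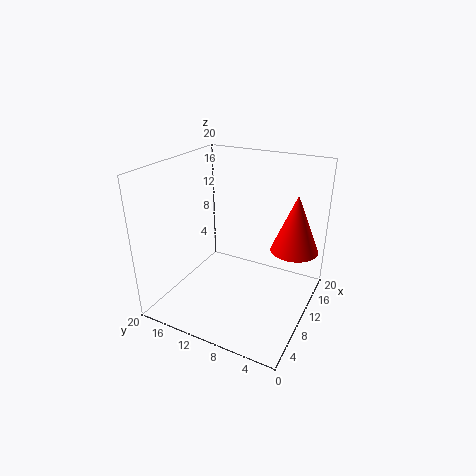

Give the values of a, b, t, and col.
a = 15.5; b = 3.5; t = 8.5; col = 'red'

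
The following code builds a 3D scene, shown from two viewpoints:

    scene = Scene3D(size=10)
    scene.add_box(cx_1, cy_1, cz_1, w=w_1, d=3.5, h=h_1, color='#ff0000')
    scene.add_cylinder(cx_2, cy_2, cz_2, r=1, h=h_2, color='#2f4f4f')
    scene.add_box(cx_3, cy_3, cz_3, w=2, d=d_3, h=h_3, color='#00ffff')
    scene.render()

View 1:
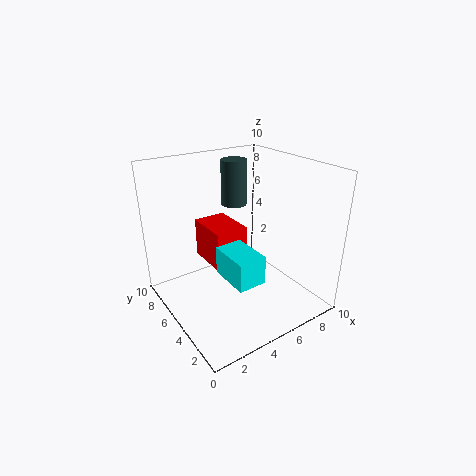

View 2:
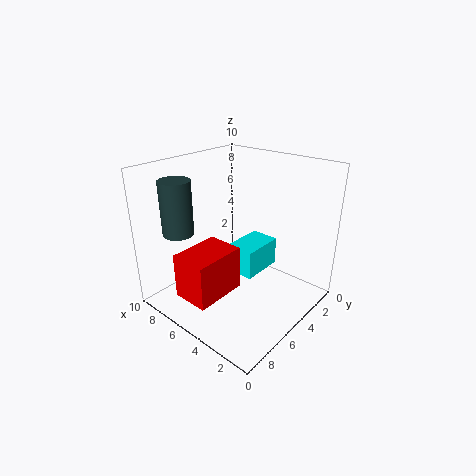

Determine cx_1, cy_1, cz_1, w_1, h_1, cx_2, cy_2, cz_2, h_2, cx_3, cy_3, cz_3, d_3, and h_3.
cx_1 = 4; cy_1 = 6; cz_1 = 2; w_1 = 2.5; h_1 = 3; cx_2 = 7; cy_2 = 8.5; cz_2 = 6; h_2 = 3.5; cx_3 = 3.5; cy_3 = 2.5; cz_3 = 2.5; d_3 = 3; h_3 = 2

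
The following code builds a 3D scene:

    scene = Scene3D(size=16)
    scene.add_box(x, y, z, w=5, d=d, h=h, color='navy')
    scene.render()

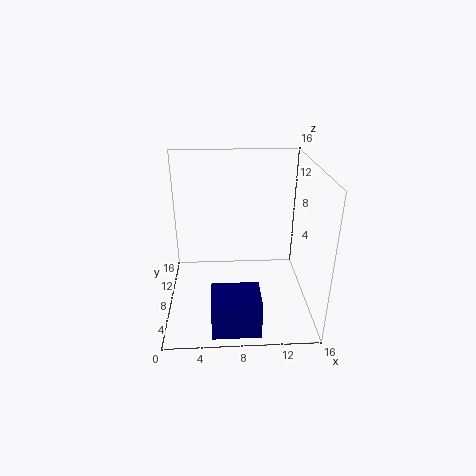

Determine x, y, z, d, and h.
x = 5; y = 0.5; z = 0.5; d = 4; h = 4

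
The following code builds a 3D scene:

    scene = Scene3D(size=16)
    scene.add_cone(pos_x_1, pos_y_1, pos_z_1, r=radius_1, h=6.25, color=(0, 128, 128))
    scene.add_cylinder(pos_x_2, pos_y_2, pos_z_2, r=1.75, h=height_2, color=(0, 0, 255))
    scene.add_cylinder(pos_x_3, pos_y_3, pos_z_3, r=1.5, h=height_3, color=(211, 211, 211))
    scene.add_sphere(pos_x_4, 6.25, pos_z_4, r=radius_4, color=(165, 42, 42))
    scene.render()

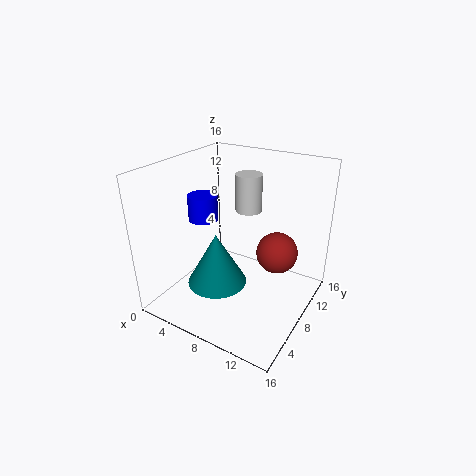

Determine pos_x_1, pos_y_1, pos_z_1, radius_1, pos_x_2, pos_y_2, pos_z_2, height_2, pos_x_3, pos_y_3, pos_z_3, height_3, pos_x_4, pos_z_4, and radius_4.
pos_x_1 = 5.5, pos_y_1 = 7.25, pos_z_1 = 1.75, radius_1 = 3.5, pos_x_2 = 2.75, pos_y_2 = 8.75, pos_z_2 = 8.75, height_2 = 3, pos_x_3 = 7.75, pos_y_3 = 10.75, pos_z_3 = 10.25, height_3 = 4.25, pos_x_4 = 13.5, pos_z_4 = 8.75, radius_4 = 2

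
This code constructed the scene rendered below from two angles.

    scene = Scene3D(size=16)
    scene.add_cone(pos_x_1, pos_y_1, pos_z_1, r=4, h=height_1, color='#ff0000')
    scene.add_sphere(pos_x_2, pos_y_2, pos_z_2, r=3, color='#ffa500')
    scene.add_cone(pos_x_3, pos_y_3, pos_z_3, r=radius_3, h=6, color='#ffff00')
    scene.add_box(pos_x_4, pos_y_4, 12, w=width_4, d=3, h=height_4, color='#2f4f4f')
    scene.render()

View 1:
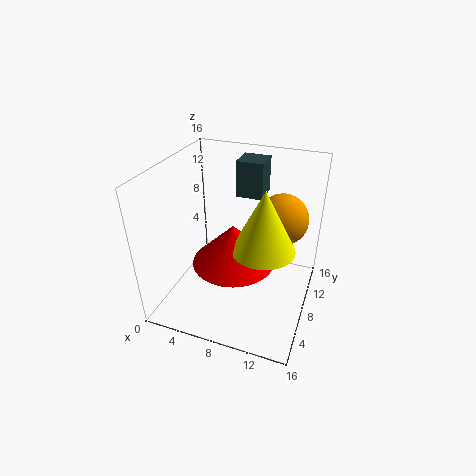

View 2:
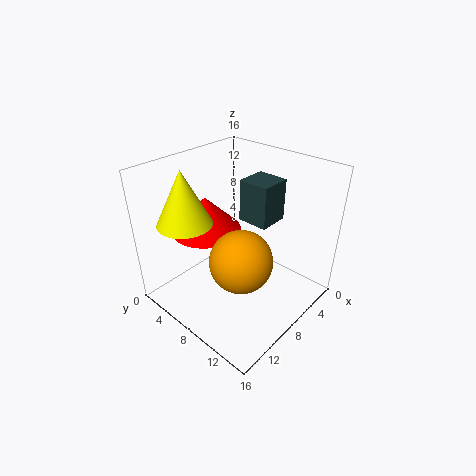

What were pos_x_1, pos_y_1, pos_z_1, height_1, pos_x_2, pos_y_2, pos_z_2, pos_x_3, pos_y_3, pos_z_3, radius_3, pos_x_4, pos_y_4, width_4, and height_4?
pos_x_1 = 9
pos_y_1 = 4
pos_z_1 = 8
height_1 = 4
pos_x_2 = 12
pos_y_2 = 12
pos_z_2 = 9
pos_x_3 = 12
pos_y_3 = 4
pos_z_3 = 10
radius_3 = 3
pos_x_4 = 7
pos_y_4 = 10
width_4 = 3
height_4 = 4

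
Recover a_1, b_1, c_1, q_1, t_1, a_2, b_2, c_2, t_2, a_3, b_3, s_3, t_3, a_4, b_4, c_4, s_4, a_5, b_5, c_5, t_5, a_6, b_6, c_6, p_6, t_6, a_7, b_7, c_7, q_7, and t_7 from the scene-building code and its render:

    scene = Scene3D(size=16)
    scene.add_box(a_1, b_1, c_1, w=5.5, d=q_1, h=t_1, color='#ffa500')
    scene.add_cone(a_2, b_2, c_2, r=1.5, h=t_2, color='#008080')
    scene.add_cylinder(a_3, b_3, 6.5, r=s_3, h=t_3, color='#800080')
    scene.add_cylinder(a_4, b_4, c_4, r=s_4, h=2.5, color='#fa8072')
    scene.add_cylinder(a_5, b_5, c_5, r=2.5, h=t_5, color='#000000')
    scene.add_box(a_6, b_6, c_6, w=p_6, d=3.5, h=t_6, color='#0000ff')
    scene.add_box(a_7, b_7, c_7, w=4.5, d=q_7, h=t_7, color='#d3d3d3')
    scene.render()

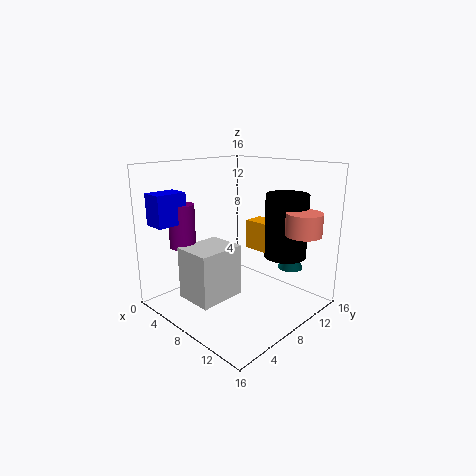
a_1 = 6
b_1 = 11.5
c_1 = 5.5
q_1 = 2.5
t_1 = 3.5
a_2 = 11
b_2 = 14
c_2 = 3.5
t_2 = 3.5
a_3 = 2.5
b_3 = 4.5
s_3 = 1.5
t_3 = 5
a_4 = 13.5
b_4 = 12.5
c_4 = 8.5
s_4 = 2
a_5 = 10.5
b_5 = 13.5
c_5 = 5
t_5 = 7.5
a_6 = 1
b_6 = 1
c_6 = 9.5
p_6 = 2.5
t_6 = 3.5
a_7 = 3.5
b_7 = 3
c_7 = 1
q_7 = 5.5
t_7 = 6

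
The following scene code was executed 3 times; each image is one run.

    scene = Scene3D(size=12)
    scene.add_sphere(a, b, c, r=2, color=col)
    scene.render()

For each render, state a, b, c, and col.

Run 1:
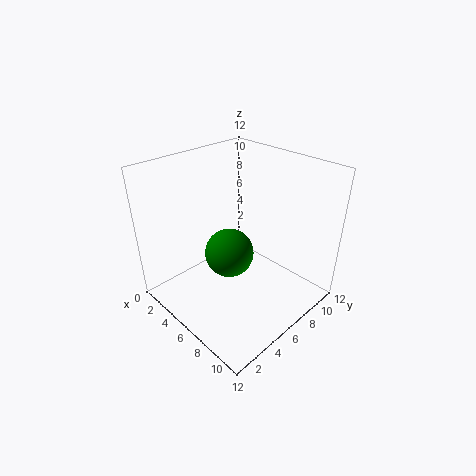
a = 6
b = 5
c = 5
col = 'green'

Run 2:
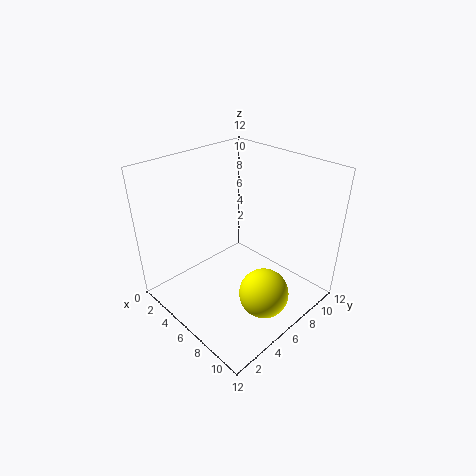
a = 9.5
b = 5.5
c = 2.5
col = 'yellow'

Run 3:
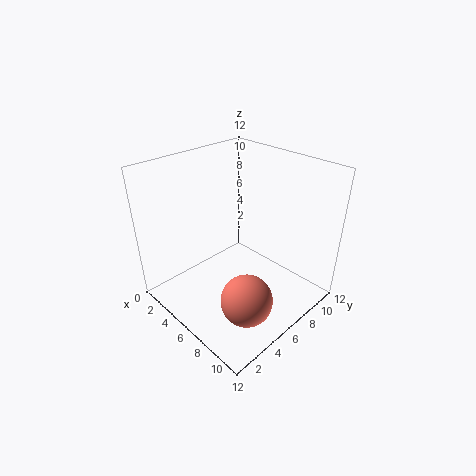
a = 9.5
b = 3.5
c = 3
col = 'salmon'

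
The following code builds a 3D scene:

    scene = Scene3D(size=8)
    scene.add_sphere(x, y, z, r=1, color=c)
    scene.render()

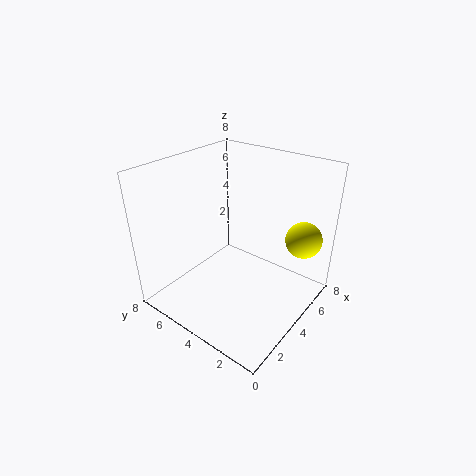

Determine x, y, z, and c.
x = 6; y = 1; z = 4; c = 'yellow'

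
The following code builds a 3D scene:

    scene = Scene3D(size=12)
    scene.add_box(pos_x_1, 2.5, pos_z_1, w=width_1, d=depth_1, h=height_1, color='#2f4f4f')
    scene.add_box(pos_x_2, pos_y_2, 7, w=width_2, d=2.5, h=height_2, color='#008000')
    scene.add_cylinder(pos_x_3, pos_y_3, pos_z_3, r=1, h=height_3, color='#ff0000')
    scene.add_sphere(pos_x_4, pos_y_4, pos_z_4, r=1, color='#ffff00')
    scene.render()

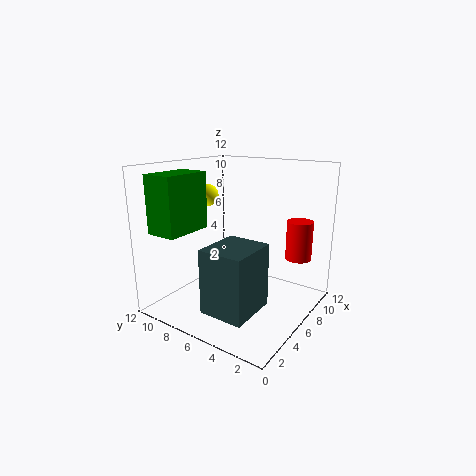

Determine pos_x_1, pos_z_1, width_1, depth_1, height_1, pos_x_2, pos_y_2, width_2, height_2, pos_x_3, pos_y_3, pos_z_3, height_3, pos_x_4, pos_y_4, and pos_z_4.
pos_x_1 = 1
pos_z_1 = 1.5
width_1 = 4
depth_1 = 3.5
height_1 = 5
pos_x_2 = 0.5
pos_y_2 = 8
width_2 = 4
height_2 = 4.5
pos_x_3 = 7
pos_y_3 = 1
pos_z_3 = 5
height_3 = 3
pos_x_4 = 7
pos_y_4 = 10
pos_z_4 = 9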